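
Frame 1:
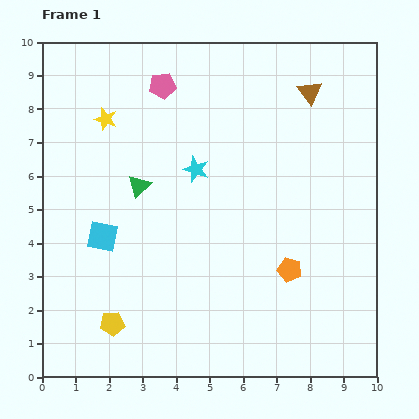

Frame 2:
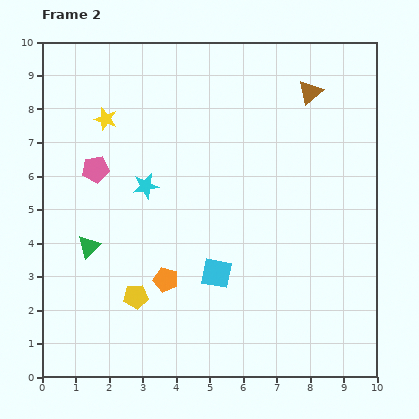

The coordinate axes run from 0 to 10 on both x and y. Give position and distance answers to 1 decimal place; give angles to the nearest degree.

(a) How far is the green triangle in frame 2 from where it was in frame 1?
2.3

The green triangle moved from (2.9, 5.7) to (1.4, 3.9), a distance of √(1.5² + 1.8²) ≈ 2.3.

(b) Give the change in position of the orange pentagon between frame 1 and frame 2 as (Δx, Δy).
(-3.7, -0.3)

The orange pentagon was at (7.4, 3.2) in frame 1 and (3.7, 2.9) in frame 2.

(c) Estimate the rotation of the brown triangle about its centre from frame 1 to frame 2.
24° clockwise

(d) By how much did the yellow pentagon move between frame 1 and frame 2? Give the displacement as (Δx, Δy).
(0.7, 0.8)

The yellow pentagon was at (2.1, 1.6) in frame 1 and (2.8, 2.4) in frame 2.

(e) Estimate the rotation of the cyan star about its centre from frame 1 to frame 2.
29° counter-clockwise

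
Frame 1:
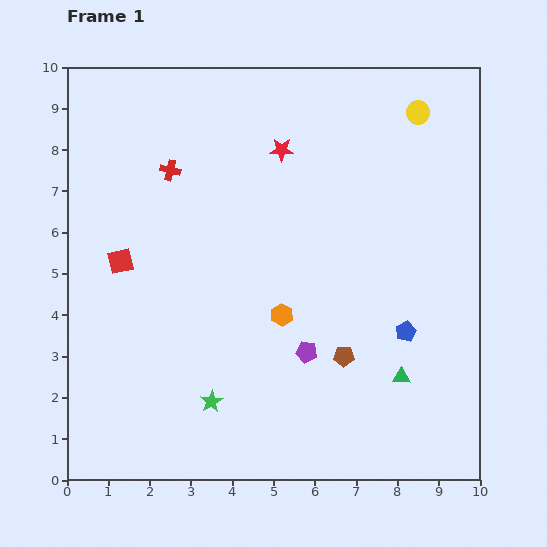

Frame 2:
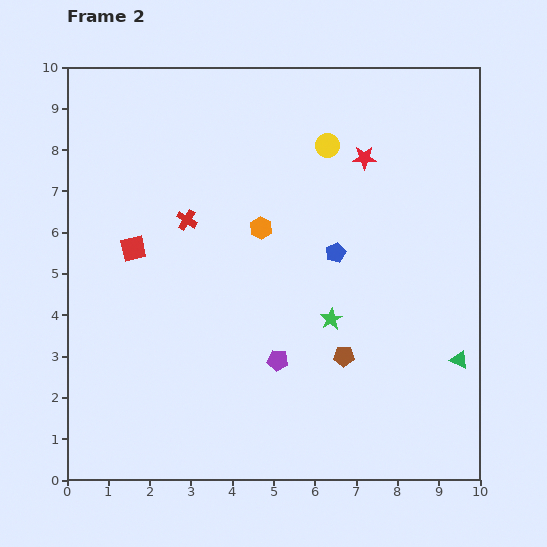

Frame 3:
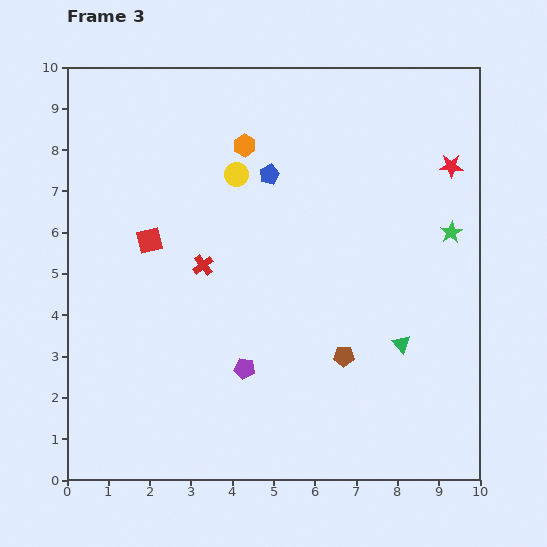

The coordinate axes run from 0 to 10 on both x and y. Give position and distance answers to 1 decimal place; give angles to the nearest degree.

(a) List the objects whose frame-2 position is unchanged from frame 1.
the brown pentagon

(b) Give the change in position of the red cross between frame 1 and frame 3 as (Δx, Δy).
(0.8, -2.3)

The red cross was at (2.5, 7.5) in frame 1 and (3.3, 5.2) in frame 3.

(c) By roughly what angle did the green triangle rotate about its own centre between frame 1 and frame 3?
47° clockwise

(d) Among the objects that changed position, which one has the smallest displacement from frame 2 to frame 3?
the red square

(moved 0.4)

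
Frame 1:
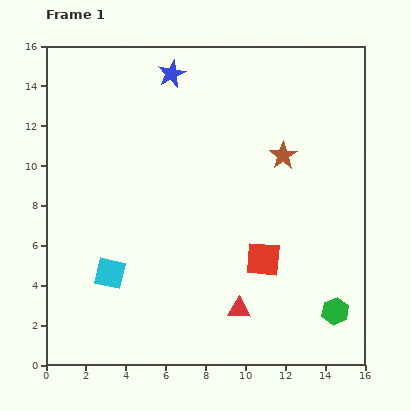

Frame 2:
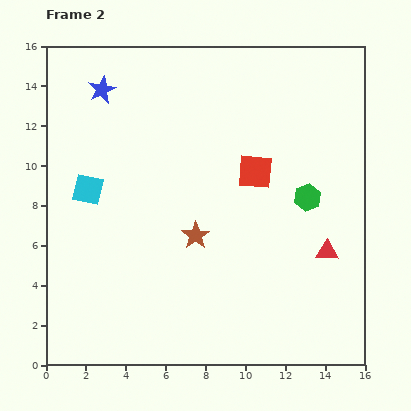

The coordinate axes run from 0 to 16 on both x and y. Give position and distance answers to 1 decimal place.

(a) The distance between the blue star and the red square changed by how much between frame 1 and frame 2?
-1.7

Distance in frame 1: 10.4. Distance in frame 2: 8.7.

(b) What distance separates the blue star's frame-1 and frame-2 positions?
3.6

The blue star moved from (6.3, 14.6) to (2.8, 13.8), a distance of √(3.5² + 0.8²) ≈ 3.6.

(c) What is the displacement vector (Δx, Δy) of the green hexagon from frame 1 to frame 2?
(-1.4, 5.7)

The green hexagon was at (14.5, 2.7) in frame 1 and (13.1, 8.4) in frame 2.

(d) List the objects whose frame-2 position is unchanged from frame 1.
none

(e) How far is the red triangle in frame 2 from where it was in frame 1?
5.3

The red triangle moved from (9.7, 2.8) to (14.1, 5.7), a distance of √(4.4² + 2.9²) ≈ 5.3.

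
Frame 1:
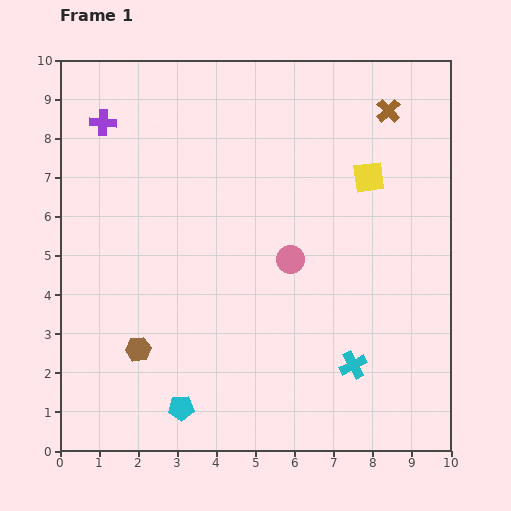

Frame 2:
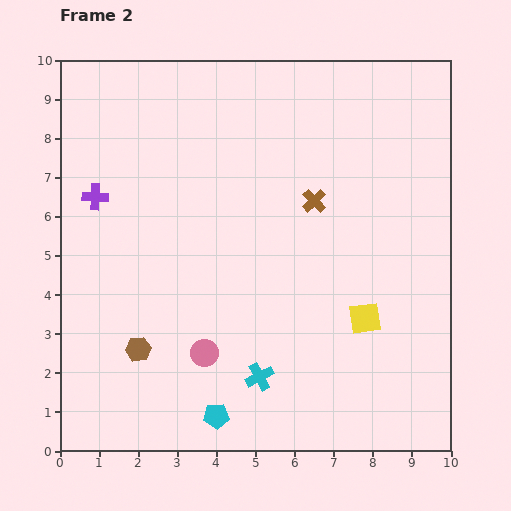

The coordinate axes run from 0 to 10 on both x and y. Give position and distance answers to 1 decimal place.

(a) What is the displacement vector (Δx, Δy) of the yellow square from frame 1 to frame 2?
(-0.1, -3.6)

The yellow square was at (7.9, 7.0) in frame 1 and (7.8, 3.4) in frame 2.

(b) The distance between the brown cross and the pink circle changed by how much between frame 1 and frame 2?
+0.3

Distance in frame 1: 4.5. Distance in frame 2: 4.8.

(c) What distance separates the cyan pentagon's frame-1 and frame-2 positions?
0.9

The cyan pentagon moved from (3.1, 1.1) to (4.0, 0.9), a distance of √(0.9² + 0.2²) ≈ 0.9.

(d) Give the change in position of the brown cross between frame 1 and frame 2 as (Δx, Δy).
(-1.9, -2.3)

The brown cross was at (8.4, 8.7) in frame 1 and (6.5, 6.4) in frame 2.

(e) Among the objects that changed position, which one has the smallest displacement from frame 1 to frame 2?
the cyan pentagon

(moved 0.9)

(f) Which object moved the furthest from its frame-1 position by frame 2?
the yellow square

(moved 3.6; next 3.3)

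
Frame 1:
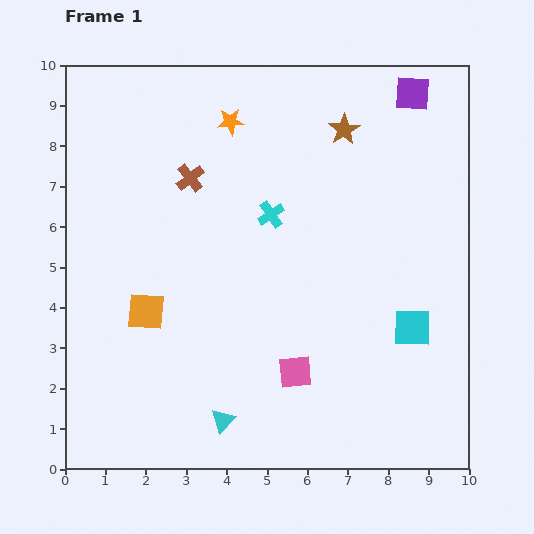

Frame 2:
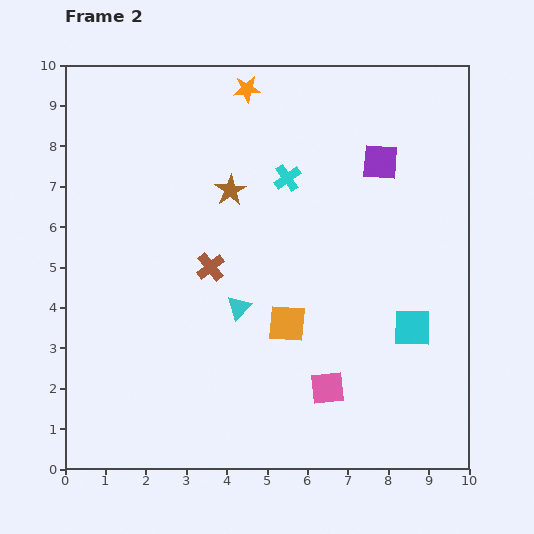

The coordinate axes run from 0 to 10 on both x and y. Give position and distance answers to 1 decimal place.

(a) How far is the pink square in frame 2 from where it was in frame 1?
0.9

The pink square moved from (5.7, 2.4) to (6.5, 2.0), a distance of √(0.8² + 0.4²) ≈ 0.9.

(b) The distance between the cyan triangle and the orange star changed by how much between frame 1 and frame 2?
-2.0

Distance in frame 1: 7.4. Distance in frame 2: 5.4.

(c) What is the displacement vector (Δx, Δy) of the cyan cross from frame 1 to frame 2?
(0.4, 0.9)

The cyan cross was at (5.1, 6.3) in frame 1 and (5.5, 7.2) in frame 2.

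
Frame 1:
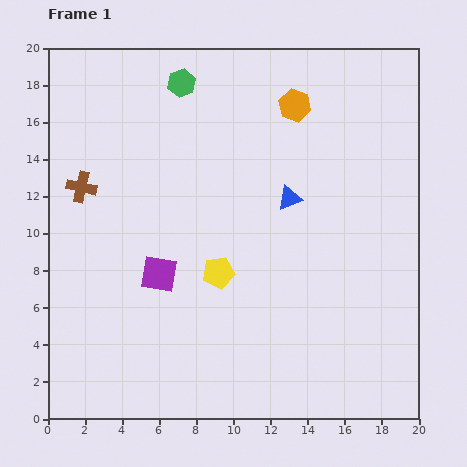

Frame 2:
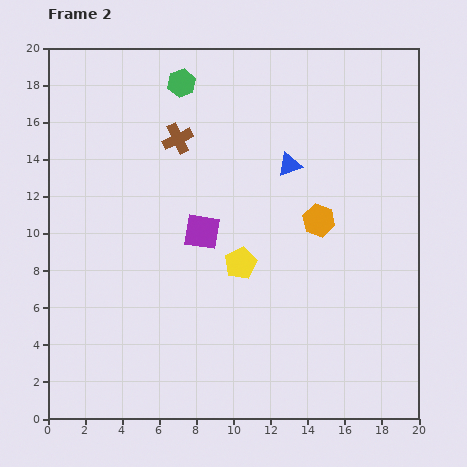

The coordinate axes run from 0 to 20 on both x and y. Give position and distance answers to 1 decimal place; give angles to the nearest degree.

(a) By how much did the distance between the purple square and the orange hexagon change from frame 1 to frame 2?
-5.4

Distance in frame 1: 11.7. Distance in frame 2: 6.3.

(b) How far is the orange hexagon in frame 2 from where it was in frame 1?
6.3

The orange hexagon moved from (13.3, 16.9) to (14.6, 10.7), a distance of √(1.3² + 6.2²) ≈ 6.3.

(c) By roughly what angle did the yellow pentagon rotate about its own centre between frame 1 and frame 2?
15° counter-clockwise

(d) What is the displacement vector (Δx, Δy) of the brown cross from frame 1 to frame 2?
(5.2, 2.6)

The brown cross was at (1.8, 12.5) in frame 1 and (7.0, 15.1) in frame 2.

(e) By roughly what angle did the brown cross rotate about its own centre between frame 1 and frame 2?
38° counter-clockwise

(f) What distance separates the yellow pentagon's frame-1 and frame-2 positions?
1.3

The yellow pentagon moved from (9.2, 7.9) to (10.4, 8.4), a distance of √(1.2² + 0.5²) ≈ 1.3.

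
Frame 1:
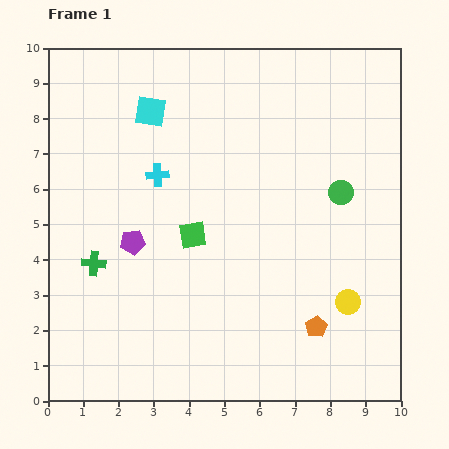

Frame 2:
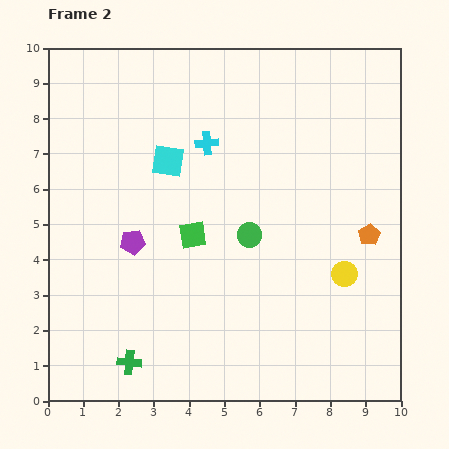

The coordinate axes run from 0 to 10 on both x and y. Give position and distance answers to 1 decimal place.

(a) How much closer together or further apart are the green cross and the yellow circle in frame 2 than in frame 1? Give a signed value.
-0.7

Distance in frame 1: 7.3. Distance in frame 2: 6.6.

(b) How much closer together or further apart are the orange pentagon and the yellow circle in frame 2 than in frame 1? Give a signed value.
+0.2

Distance in frame 1: 1.1. Distance in frame 2: 1.3.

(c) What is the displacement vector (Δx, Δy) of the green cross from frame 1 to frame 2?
(1.0, -2.8)

The green cross was at (1.3, 3.9) in frame 1 and (2.3, 1.1) in frame 2.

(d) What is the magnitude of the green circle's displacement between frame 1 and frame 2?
2.9

The green circle moved from (8.3, 5.9) to (5.7, 4.7), a distance of √(2.6² + 1.2²) ≈ 2.9.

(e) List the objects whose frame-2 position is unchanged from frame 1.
the green square, the purple pentagon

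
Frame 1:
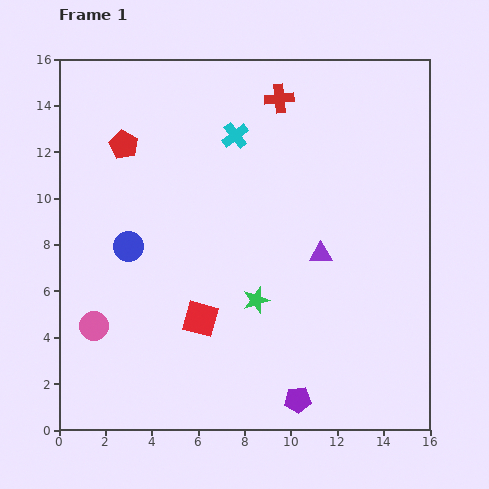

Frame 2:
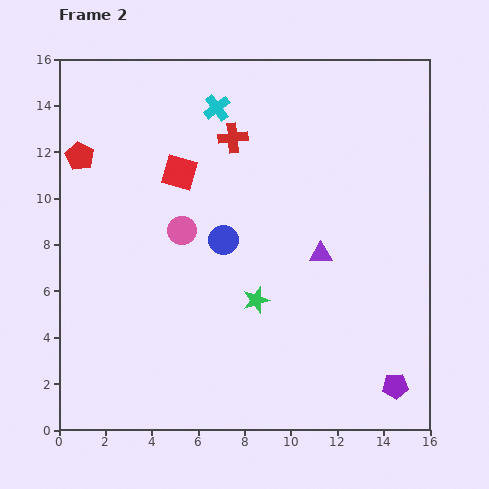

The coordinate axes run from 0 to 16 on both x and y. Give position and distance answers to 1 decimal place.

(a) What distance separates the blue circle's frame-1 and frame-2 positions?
4.1

The blue circle moved from (3.0, 7.9) to (7.1, 8.2), a distance of √(4.1² + 0.3²) ≈ 4.1.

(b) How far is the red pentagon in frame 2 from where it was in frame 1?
2.0

The red pentagon moved from (2.8, 12.3) to (0.9, 11.8), a distance of √(1.9² + 0.5²) ≈ 2.0.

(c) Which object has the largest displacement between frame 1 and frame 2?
the red square

(moved 6.4; next 5.6)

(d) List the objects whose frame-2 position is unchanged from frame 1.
the purple triangle, the green star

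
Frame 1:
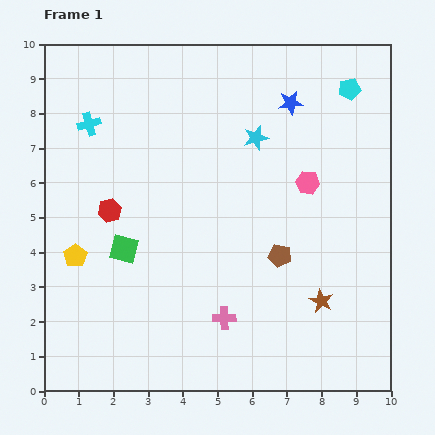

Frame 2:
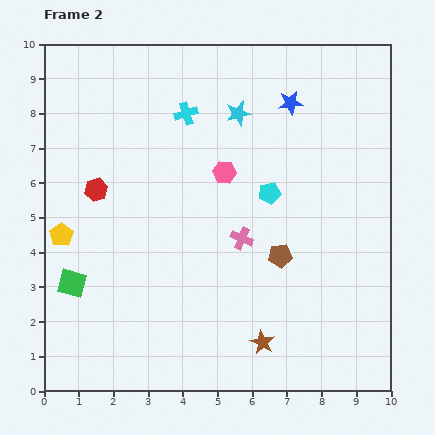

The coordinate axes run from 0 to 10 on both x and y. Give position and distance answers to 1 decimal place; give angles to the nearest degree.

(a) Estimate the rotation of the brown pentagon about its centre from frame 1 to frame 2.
17° counter-clockwise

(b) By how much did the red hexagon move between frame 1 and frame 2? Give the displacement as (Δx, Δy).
(-0.4, 0.6)

The red hexagon was at (1.9, 5.2) in frame 1 and (1.5, 5.8) in frame 2.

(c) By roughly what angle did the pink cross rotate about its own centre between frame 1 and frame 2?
24° clockwise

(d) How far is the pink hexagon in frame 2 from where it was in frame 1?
2.4

The pink hexagon moved from (7.6, 6.0) to (5.2, 6.3), a distance of √(2.4² + 0.3²) ≈ 2.4.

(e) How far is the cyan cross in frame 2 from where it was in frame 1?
2.8

The cyan cross moved from (1.3, 7.7) to (4.1, 8.0), a distance of √(2.8² + 0.3²) ≈ 2.8.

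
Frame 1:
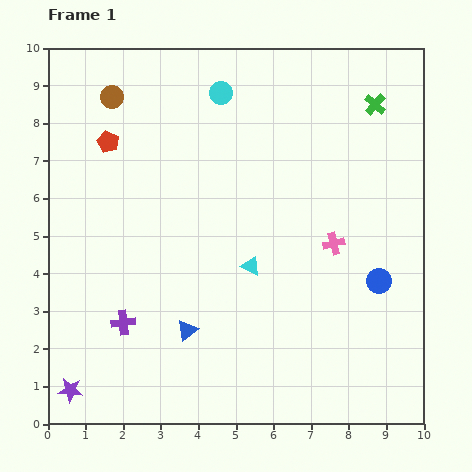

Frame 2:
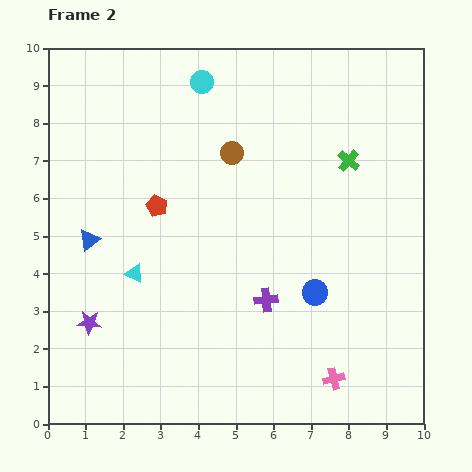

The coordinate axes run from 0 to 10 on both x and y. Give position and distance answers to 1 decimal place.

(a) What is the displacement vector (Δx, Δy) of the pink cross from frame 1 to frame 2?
(0.0, -3.6)

The pink cross was at (7.6, 4.8) in frame 1 and (7.6, 1.2) in frame 2.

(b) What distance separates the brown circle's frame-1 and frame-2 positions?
3.5

The brown circle moved from (1.7, 8.7) to (4.9, 7.2), a distance of √(3.2² + 1.5²) ≈ 3.5.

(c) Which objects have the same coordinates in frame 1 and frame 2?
none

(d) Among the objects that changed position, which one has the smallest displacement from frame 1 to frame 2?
the cyan circle

(moved 0.6)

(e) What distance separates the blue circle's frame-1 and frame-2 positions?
1.7

The blue circle moved from (8.8, 3.8) to (7.1, 3.5), a distance of √(1.7² + 0.3²) ≈ 1.7.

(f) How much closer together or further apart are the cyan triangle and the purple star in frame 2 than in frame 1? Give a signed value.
-4.0

Distance in frame 1: 5.8. Distance in frame 2: 1.8.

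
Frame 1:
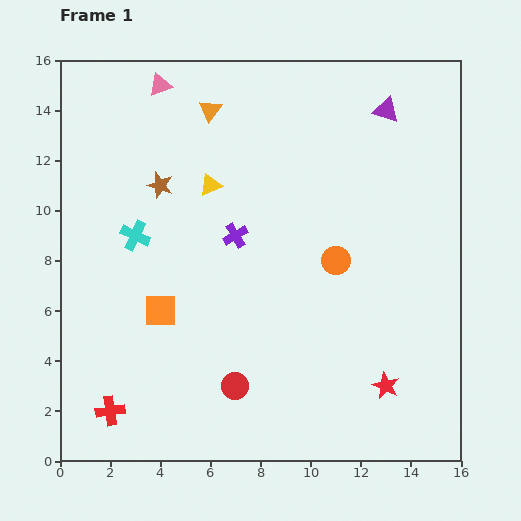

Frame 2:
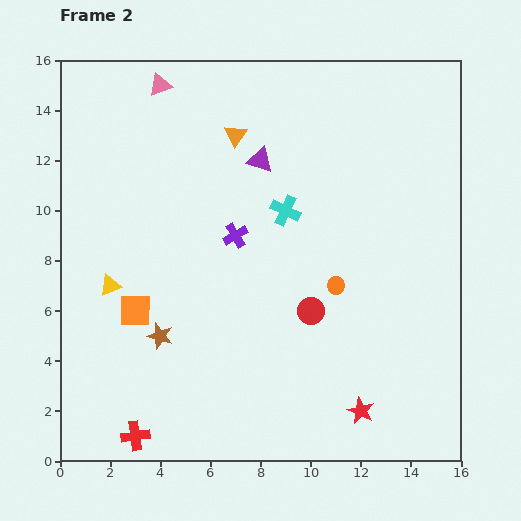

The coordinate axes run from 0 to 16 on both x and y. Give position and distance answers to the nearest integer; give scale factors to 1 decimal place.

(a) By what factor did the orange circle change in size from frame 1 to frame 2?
0.6×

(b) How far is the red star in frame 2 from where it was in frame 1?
1

The red star moved from (13, 3) to (12, 2), a distance of √(1² + 1²) ≈ 1.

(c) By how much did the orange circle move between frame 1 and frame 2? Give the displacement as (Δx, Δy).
(0, -1)

The orange circle was at (11, 8) in frame 1 and (11, 7) in frame 2.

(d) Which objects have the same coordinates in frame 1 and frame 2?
the pink triangle, the purple cross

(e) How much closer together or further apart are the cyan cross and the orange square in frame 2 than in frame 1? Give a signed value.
+4

Distance in frame 1: 3. Distance in frame 2: 7.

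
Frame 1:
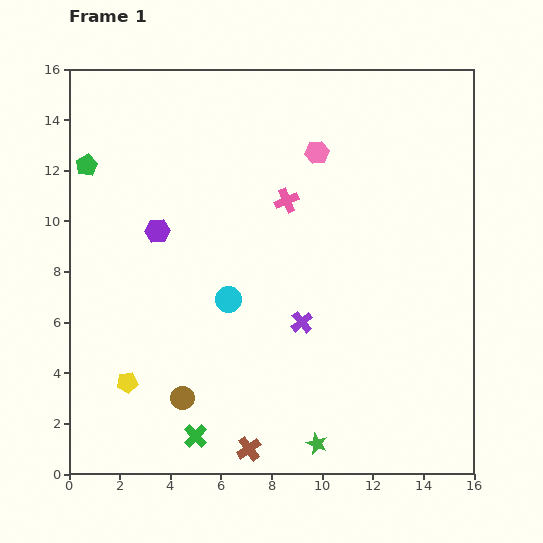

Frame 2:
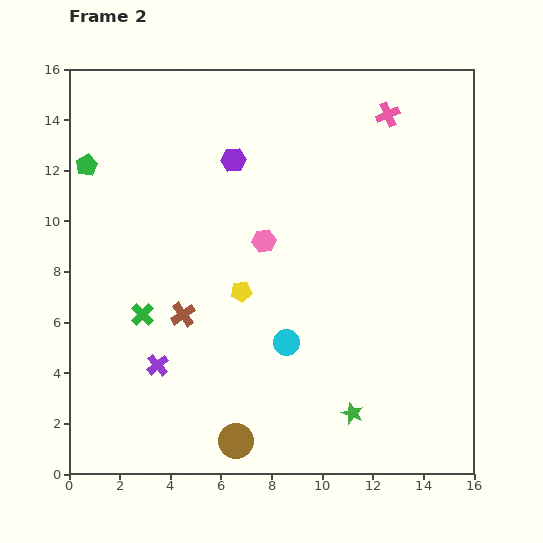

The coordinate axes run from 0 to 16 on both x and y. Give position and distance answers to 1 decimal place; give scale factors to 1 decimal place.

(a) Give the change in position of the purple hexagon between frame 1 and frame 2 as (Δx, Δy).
(3.0, 2.8)

The purple hexagon was at (3.5, 9.6) in frame 1 and (6.5, 12.4) in frame 2.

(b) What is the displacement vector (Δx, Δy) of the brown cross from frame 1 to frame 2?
(-2.6, 5.3)

The brown cross was at (7.1, 1.0) in frame 1 and (4.5, 6.3) in frame 2.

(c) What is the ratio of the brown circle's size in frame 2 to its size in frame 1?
1.5×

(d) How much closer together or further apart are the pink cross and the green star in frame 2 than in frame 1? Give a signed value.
+2.2

Distance in frame 1: 9.7. Distance in frame 2: 11.9.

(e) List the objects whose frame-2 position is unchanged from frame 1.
the green pentagon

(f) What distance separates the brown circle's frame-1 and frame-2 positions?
2.7

The brown circle moved from (4.5, 3.0) to (6.6, 1.3), a distance of √(2.1² + 1.7²) ≈ 2.7.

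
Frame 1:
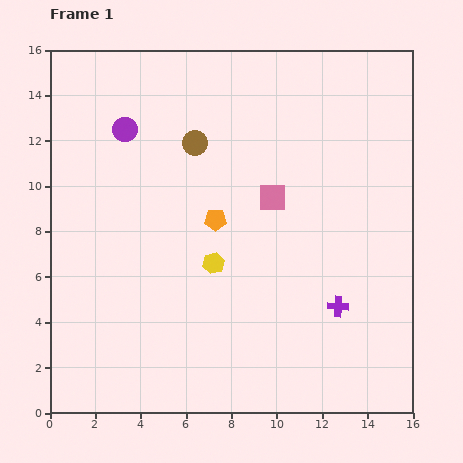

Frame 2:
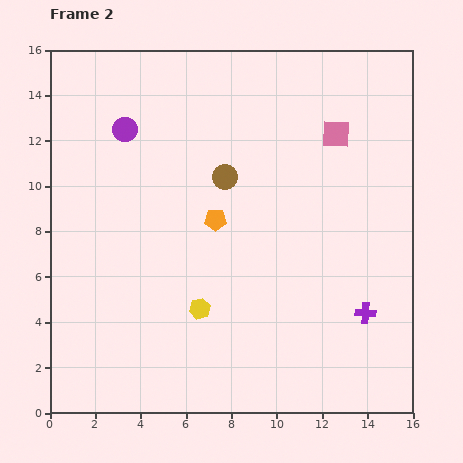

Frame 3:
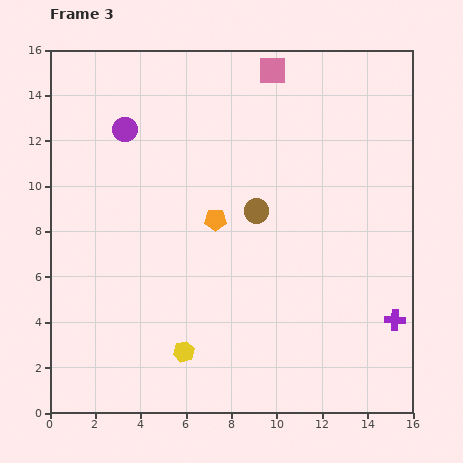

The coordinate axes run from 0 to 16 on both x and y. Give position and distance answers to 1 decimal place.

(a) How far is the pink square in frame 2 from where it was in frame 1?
4.0

The pink square moved from (9.8, 9.5) to (12.6, 12.3), a distance of √(2.8² + 2.8²) ≈ 4.0.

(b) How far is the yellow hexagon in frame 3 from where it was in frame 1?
4.1

The yellow hexagon moved from (7.2, 6.6) to (5.9, 2.7), a distance of √(1.3² + 3.9²) ≈ 4.1.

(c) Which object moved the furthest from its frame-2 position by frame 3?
the pink square

(moved 4.0; next 2.1)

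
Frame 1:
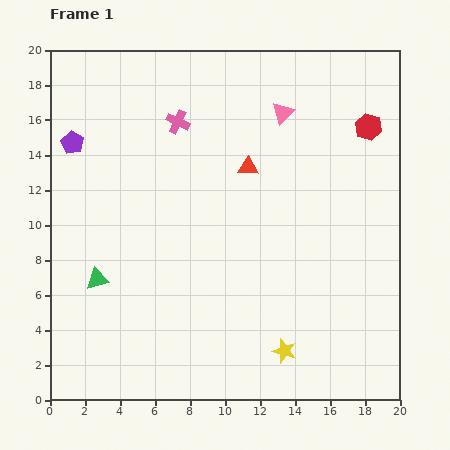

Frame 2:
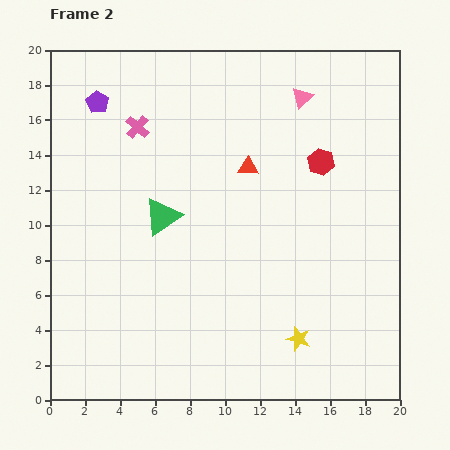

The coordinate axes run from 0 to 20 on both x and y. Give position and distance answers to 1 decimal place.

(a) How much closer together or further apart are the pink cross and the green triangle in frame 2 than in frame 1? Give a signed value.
-4.8

Distance in frame 1: 10.1. Distance in frame 2: 5.3.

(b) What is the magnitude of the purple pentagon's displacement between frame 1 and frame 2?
2.7

The purple pentagon moved from (1.3, 14.7) to (2.7, 17.0), a distance of √(1.4² + 2.3²) ≈ 2.7.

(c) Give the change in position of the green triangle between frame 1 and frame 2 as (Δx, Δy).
(3.7, 3.6)

The green triangle was at (2.7, 6.9) in frame 1 and (6.4, 10.5) in frame 2.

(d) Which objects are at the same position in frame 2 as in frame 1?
the red triangle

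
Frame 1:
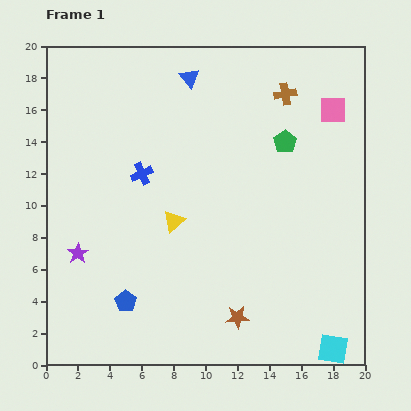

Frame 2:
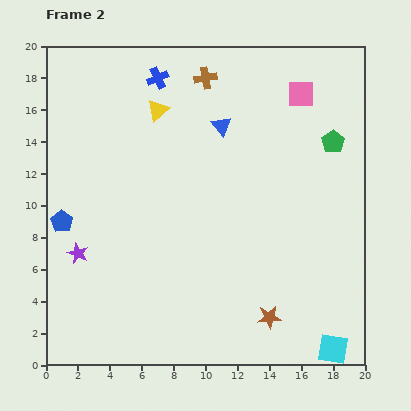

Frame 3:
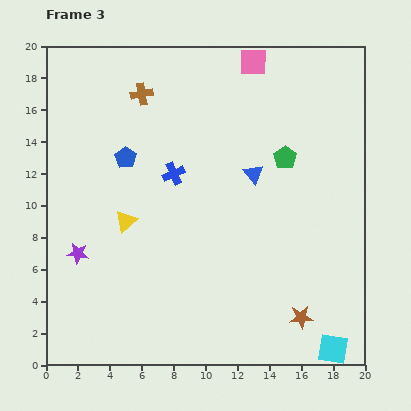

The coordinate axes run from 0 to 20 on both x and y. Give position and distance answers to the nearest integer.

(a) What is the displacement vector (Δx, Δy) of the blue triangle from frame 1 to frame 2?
(2, -3)

The blue triangle was at (9, 18) in frame 1 and (11, 15) in frame 2.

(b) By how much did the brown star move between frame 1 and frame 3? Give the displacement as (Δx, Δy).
(4, 0)

The brown star was at (12, 3) in frame 1 and (16, 3) in frame 3.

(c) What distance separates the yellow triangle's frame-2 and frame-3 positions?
7

The yellow triangle moved from (7, 16) to (5, 9), a distance of √(2² + 7²) ≈ 7.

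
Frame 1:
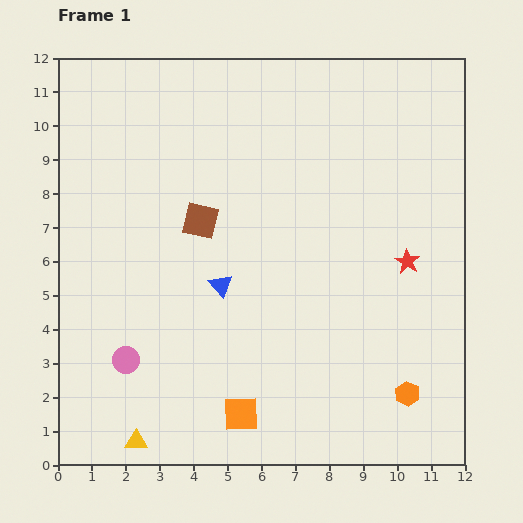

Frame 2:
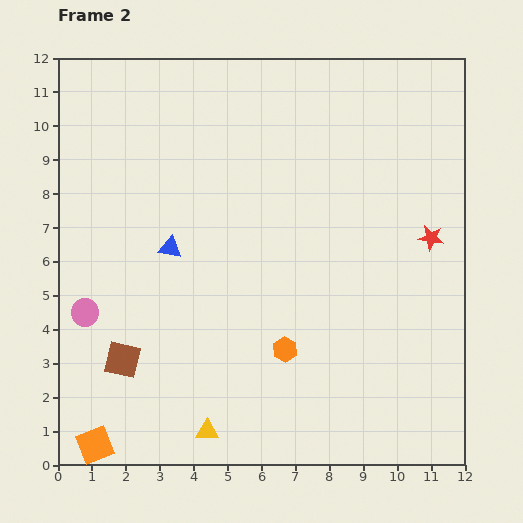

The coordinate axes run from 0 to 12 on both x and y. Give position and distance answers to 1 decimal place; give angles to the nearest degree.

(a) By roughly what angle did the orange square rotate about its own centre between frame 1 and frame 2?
20° counter-clockwise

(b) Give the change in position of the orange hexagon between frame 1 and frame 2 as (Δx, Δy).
(-3.6, 1.3)

The orange hexagon was at (10.3, 2.1) in frame 1 and (6.7, 3.4) in frame 2.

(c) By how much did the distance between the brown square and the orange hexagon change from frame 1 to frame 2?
-3.2

Distance in frame 1: 8.0. Distance in frame 2: 4.8.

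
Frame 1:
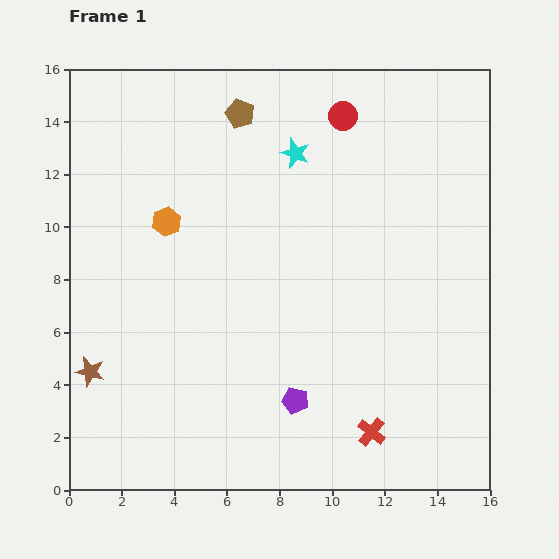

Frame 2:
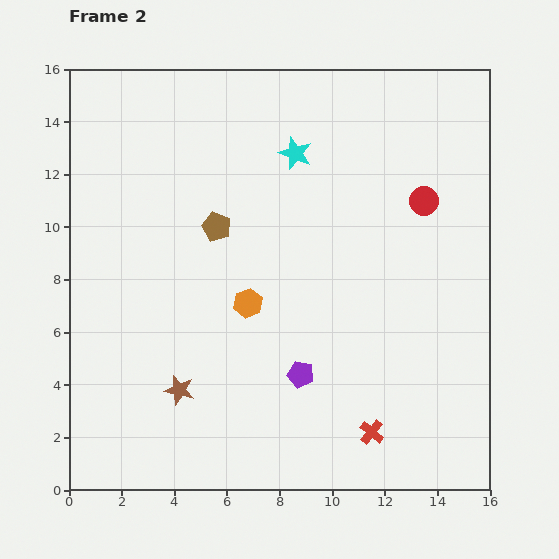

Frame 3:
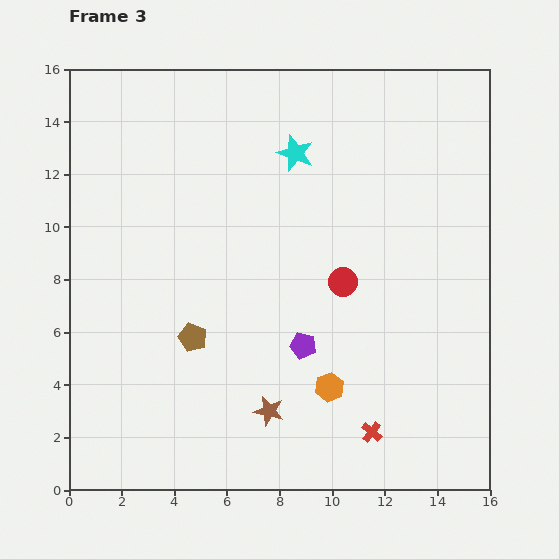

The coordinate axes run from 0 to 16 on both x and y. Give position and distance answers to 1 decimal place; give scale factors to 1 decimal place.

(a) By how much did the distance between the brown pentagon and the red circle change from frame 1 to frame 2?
+4.1

Distance in frame 1: 3.9. Distance in frame 2: 8.0.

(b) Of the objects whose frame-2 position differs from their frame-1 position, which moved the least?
the purple pentagon

(moved 1.0)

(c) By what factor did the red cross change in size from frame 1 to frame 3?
0.7×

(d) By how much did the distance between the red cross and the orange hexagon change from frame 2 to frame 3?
-4.5

Distance in frame 2: 6.8. Distance in frame 3: 2.3.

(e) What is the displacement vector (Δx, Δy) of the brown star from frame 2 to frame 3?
(3.4, -0.8)

The brown star was at (4.2, 3.8) in frame 2 and (7.6, 3.0) in frame 3.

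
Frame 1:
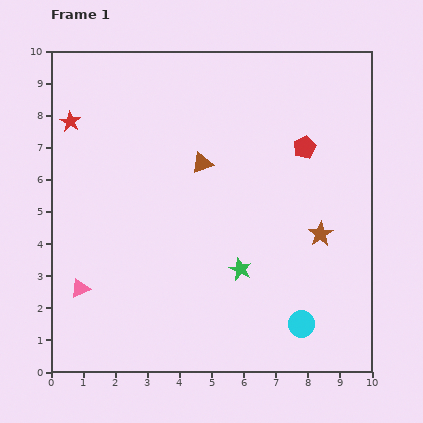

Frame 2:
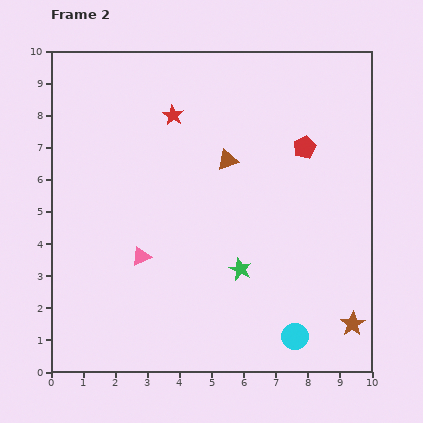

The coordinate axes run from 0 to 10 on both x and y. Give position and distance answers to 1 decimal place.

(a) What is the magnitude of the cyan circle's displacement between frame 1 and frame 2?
0.4

The cyan circle moved from (7.8, 1.5) to (7.6, 1.1), a distance of √(0.2² + 0.4²) ≈ 0.4.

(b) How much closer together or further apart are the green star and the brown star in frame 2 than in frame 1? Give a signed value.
+1.2

Distance in frame 1: 2.7. Distance in frame 2: 3.9.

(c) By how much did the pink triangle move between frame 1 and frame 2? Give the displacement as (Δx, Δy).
(1.9, 1.0)

The pink triangle was at (0.9, 2.6) in frame 1 and (2.8, 3.6) in frame 2.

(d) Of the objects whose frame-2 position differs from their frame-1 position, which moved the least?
the cyan circle

(moved 0.4)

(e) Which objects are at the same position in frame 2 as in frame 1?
the red pentagon, the green star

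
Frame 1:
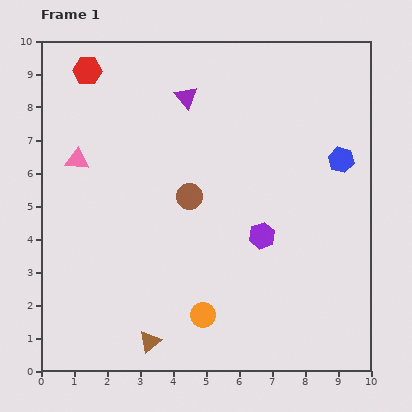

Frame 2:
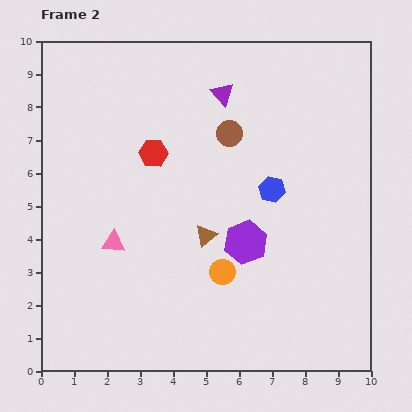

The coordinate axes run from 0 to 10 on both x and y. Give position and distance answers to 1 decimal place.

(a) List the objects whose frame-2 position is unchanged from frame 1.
none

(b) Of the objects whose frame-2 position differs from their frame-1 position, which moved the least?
the purple hexagon

(moved 0.5)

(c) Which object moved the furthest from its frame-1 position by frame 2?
the brown triangle

(moved 3.6; next 3.2)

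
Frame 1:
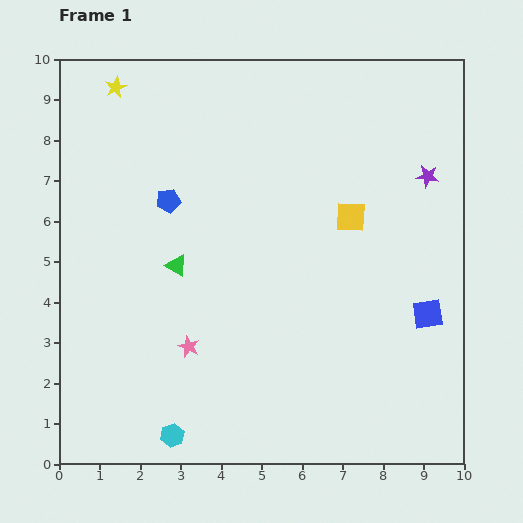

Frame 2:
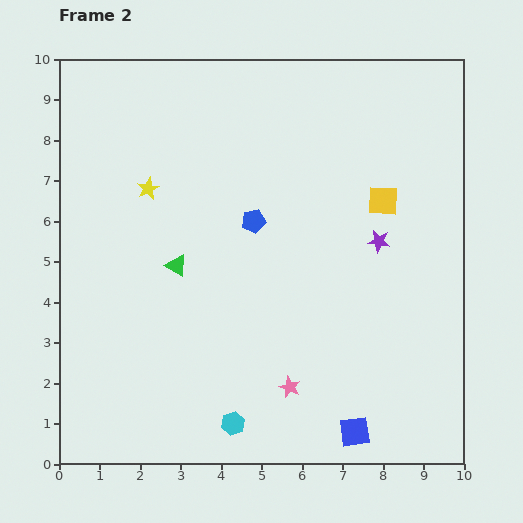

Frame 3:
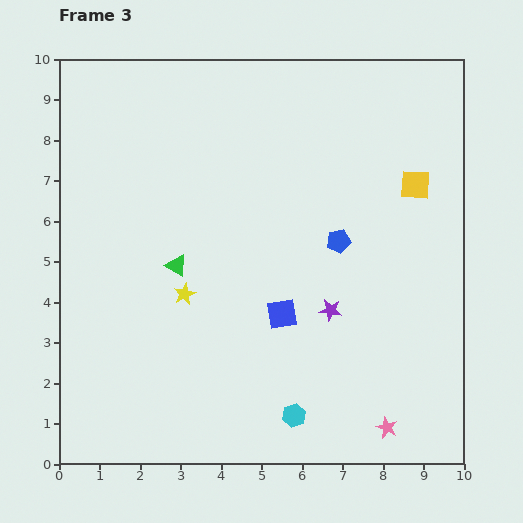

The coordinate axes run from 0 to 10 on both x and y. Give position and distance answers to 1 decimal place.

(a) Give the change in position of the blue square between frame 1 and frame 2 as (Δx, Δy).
(-1.8, -2.9)

The blue square was at (9.1, 3.7) in frame 1 and (7.3, 0.8) in frame 2.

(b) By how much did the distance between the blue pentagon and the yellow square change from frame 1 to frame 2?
-1.3

Distance in frame 1: 4.5. Distance in frame 2: 3.2.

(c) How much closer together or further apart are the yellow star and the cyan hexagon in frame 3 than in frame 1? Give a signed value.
-4.7

Distance in frame 1: 8.7. Distance in frame 3: 4.0.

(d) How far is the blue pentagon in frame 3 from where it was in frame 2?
2.2

The blue pentagon moved from (4.8, 6.0) to (6.9, 5.5), a distance of √(2.1² + 0.5²) ≈ 2.2.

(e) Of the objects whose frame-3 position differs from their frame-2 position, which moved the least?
the yellow square

(moved 0.9)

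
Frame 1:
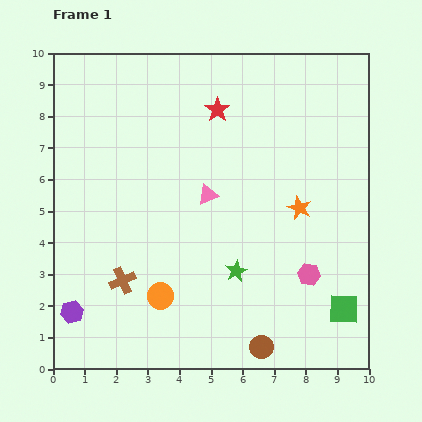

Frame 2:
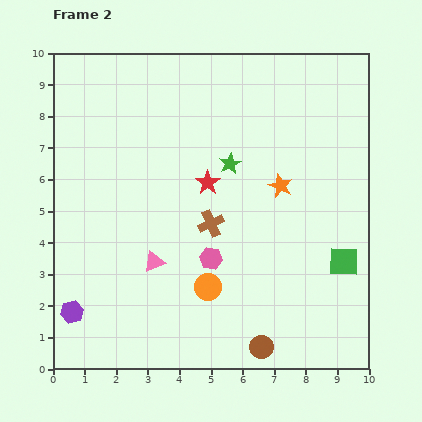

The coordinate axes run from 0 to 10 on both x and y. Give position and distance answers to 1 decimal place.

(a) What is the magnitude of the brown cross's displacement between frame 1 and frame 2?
3.3

The brown cross moved from (2.2, 2.8) to (5.0, 4.6), a distance of √(2.8² + 1.8²) ≈ 3.3.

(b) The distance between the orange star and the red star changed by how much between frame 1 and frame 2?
-1.7

Distance in frame 1: 4.0. Distance in frame 2: 2.3.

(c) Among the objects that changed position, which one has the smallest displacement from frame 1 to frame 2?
the orange star

(moved 0.9)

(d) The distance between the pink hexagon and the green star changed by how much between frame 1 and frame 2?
+0.8

Distance in frame 1: 2.3. Distance in frame 2: 3.1.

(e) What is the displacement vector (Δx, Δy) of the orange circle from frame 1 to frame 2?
(1.5, 0.3)

The orange circle was at (3.4, 2.3) in frame 1 and (4.9, 2.6) in frame 2.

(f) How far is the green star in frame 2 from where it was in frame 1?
3.4

The green star moved from (5.8, 3.1) to (5.6, 6.5), a distance of √(0.2² + 3.4²) ≈ 3.4.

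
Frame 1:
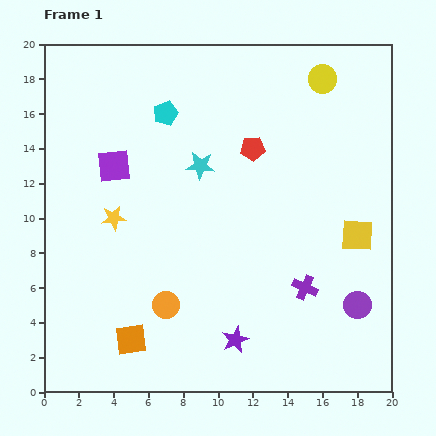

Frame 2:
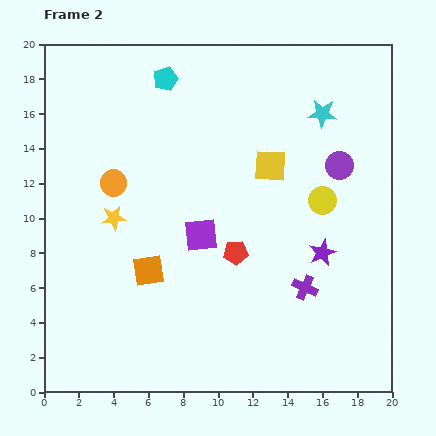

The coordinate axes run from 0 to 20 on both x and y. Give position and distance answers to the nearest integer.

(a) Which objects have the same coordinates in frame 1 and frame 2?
the yellow star, the purple cross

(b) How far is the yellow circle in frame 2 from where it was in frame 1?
7

The yellow circle moved from (16, 18) to (16, 11), a distance of √(0² + 7²) ≈ 7.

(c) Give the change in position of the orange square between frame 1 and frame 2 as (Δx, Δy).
(1, 4)

The orange square was at (5, 3) in frame 1 and (6, 7) in frame 2.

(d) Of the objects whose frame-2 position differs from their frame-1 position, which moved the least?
the cyan pentagon

(moved 2)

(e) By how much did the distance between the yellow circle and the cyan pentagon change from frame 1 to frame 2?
+2

Distance in frame 1: 9. Distance in frame 2: 11.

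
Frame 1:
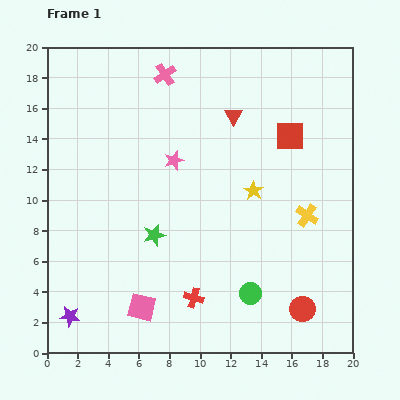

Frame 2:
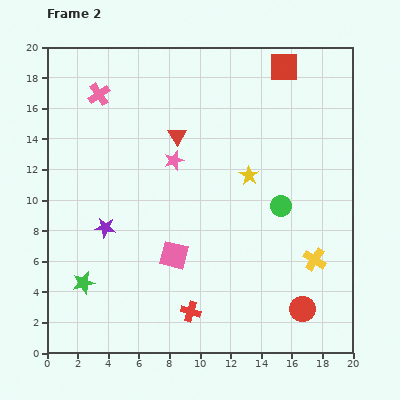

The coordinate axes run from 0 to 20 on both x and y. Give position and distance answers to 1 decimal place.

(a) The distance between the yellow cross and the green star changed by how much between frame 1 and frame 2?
+5.1

Distance in frame 1: 10.1. Distance in frame 2: 15.2.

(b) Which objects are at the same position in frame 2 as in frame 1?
the red circle, the pink star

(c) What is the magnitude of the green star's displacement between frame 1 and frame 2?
5.5

The green star moved from (7.0, 7.7) to (2.4, 4.6), a distance of √(4.6² + 3.1²) ≈ 5.5.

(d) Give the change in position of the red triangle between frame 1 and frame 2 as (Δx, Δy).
(-3.7, -1.3)

The red triangle was at (12.2, 15.5) in frame 1 and (8.5, 14.2) in frame 2.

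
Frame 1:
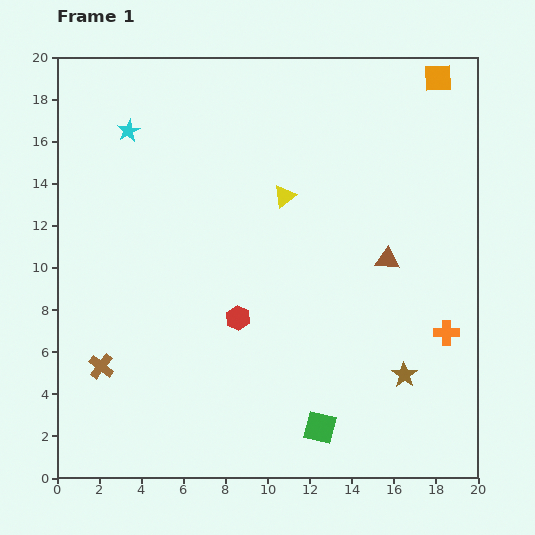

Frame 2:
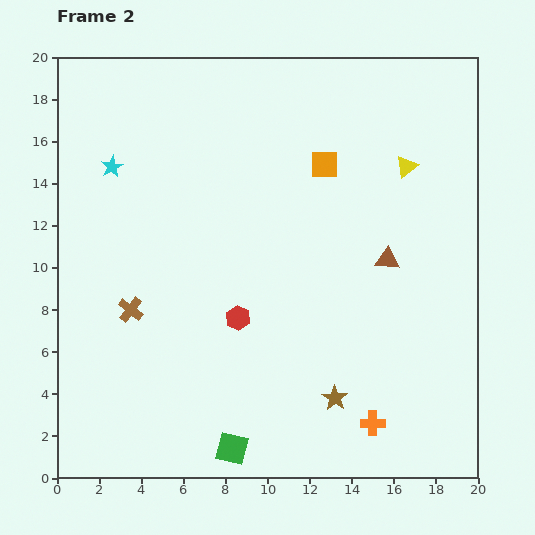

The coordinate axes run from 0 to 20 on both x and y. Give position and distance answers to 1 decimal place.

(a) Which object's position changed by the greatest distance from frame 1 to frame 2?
the orange square

(moved 6.8; next 6.0)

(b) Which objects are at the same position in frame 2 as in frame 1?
the red hexagon, the brown triangle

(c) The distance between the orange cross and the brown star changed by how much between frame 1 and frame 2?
-0.6

Distance in frame 1: 2.8. Distance in frame 2: 2.2.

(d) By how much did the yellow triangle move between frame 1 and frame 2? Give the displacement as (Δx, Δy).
(5.8, 1.4)

The yellow triangle was at (10.8, 13.4) in frame 1 and (16.6, 14.8) in frame 2.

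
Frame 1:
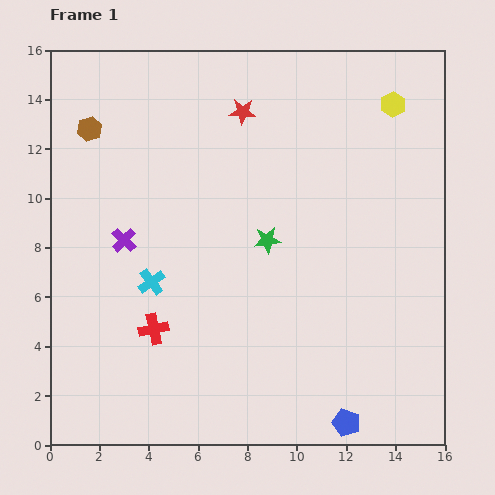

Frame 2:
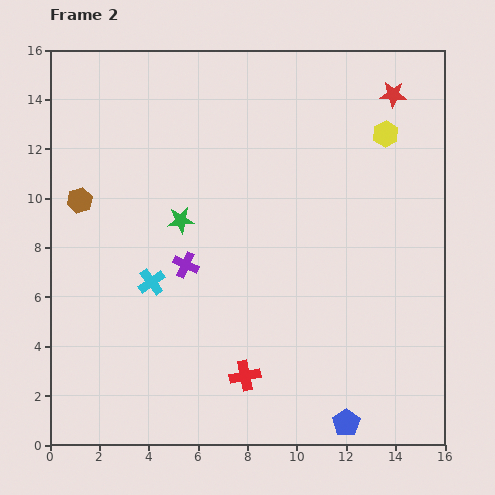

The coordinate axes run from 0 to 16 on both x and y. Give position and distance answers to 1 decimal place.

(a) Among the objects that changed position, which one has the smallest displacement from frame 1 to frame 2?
the yellow hexagon

(moved 1.2)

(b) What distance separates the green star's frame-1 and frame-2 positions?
3.6

The green star moved from (8.8, 8.3) to (5.3, 9.1), a distance of √(3.5² + 0.8²) ≈ 3.6.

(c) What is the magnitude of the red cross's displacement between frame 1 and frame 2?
4.2

The red cross moved from (4.2, 4.7) to (7.9, 2.8), a distance of √(3.7² + 1.9²) ≈ 4.2.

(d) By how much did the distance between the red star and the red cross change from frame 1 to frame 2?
+3.4

Distance in frame 1: 9.5. Distance in frame 2: 12.9.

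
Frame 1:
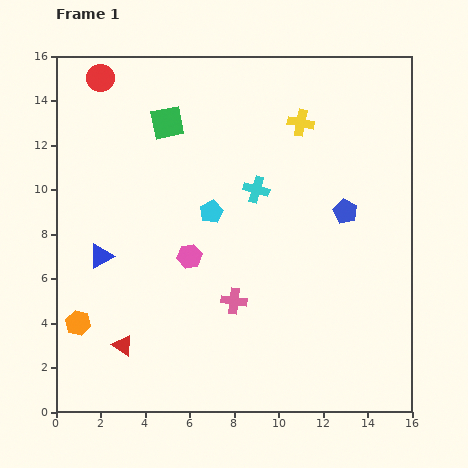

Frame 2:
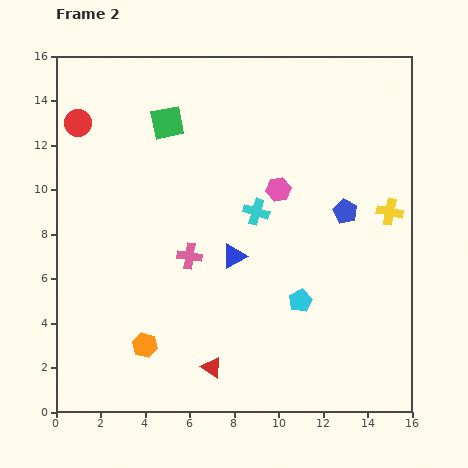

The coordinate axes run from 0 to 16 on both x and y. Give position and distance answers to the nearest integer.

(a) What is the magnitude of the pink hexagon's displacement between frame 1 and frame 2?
5

The pink hexagon moved from (6, 7) to (10, 10), a distance of √(4² + 3²) ≈ 5.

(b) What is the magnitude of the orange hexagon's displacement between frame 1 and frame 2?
3

The orange hexagon moved from (1, 4) to (4, 3), a distance of √(3² + 1²) ≈ 3.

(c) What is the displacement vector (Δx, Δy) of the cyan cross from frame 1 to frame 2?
(0, -1)

The cyan cross was at (9, 10) in frame 1 and (9, 9) in frame 2.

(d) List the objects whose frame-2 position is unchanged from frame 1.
the green square, the blue pentagon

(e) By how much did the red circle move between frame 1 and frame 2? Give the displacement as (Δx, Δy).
(-1, -2)

The red circle was at (2, 15) in frame 1 and (1, 13) in frame 2.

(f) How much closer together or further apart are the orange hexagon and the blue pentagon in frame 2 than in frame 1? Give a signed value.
-2

Distance in frame 1: 13. Distance in frame 2: 11.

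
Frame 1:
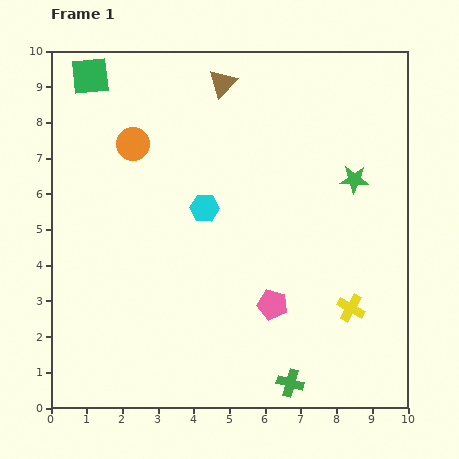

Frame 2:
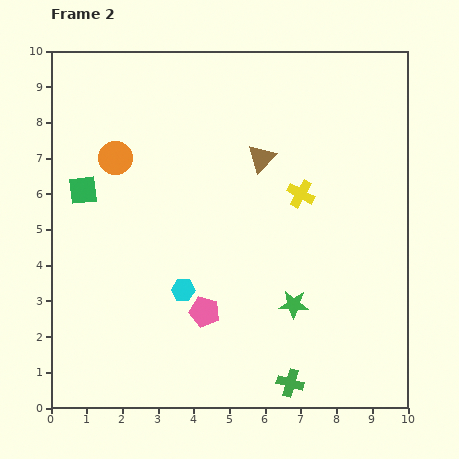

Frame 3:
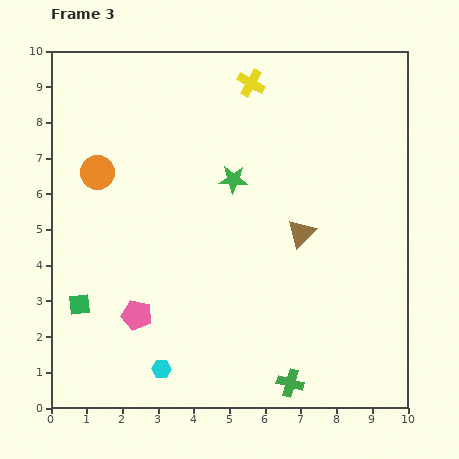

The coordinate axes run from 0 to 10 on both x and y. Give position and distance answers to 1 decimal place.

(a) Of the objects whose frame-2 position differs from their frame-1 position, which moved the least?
the orange circle

(moved 0.6)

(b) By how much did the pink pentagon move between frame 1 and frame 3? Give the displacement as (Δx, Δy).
(-3.8, -0.3)

The pink pentagon was at (6.2, 2.9) in frame 1 and (2.4, 2.6) in frame 3.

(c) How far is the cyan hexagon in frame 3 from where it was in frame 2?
2.3

The cyan hexagon moved from (3.7, 3.3) to (3.1, 1.1), a distance of √(0.6² + 2.2²) ≈ 2.3.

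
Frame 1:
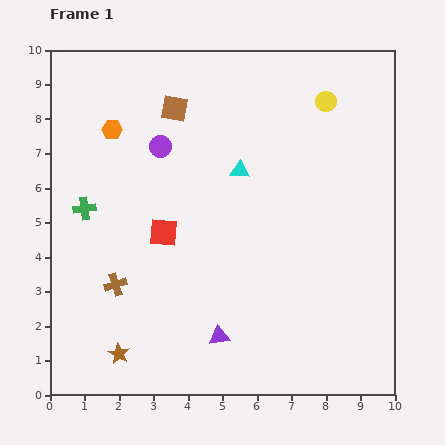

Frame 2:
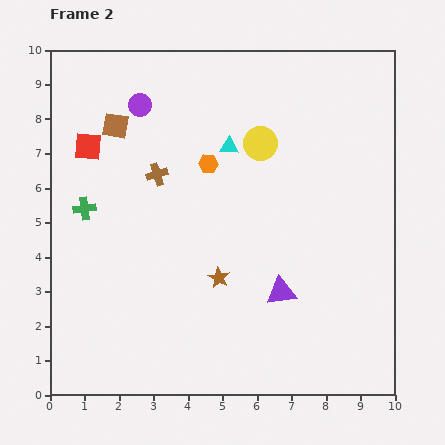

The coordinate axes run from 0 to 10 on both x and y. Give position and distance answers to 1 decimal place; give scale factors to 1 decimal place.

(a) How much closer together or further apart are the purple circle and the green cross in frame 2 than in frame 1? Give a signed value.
+0.6

Distance in frame 1: 2.8. Distance in frame 2: 3.4.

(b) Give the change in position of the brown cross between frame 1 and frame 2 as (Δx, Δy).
(1.2, 3.2)

The brown cross was at (1.9, 3.2) in frame 1 and (3.1, 6.4) in frame 2.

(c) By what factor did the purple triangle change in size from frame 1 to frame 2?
1.4×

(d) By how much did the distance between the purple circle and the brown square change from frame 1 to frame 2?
-0.3

Distance in frame 1: 1.2. Distance in frame 2: 0.9.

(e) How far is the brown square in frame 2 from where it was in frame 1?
1.8

The brown square moved from (3.6, 8.3) to (1.9, 7.8), a distance of √(1.7² + 0.5²) ≈ 1.8.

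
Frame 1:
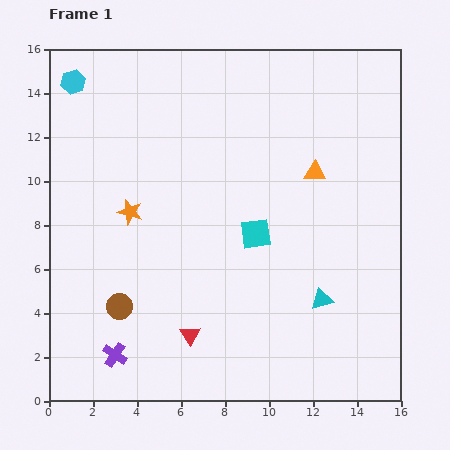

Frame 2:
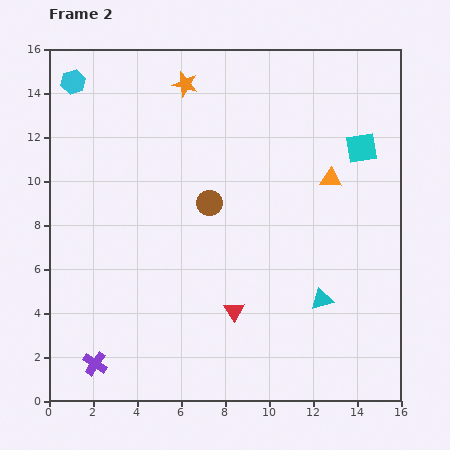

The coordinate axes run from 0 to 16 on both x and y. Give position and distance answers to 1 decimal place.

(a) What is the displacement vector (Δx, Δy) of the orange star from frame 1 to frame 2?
(2.5, 5.8)

The orange star was at (3.7, 8.6) in frame 1 and (6.2, 14.4) in frame 2.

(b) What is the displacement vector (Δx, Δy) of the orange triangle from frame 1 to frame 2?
(0.7, -0.3)

The orange triangle was at (12.1, 10.4) in frame 1 and (12.8, 10.1) in frame 2.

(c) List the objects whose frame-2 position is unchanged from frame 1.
the cyan triangle, the cyan hexagon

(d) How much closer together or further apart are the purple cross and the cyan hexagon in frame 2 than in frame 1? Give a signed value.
+0.3

Distance in frame 1: 12.5. Distance in frame 2: 12.8.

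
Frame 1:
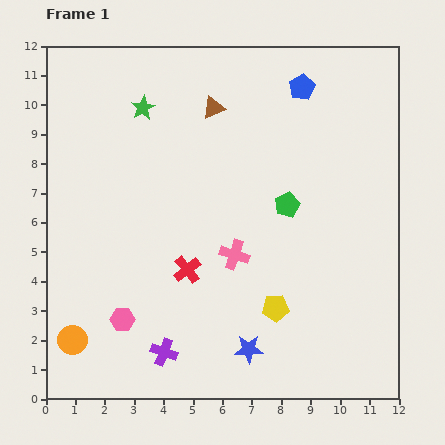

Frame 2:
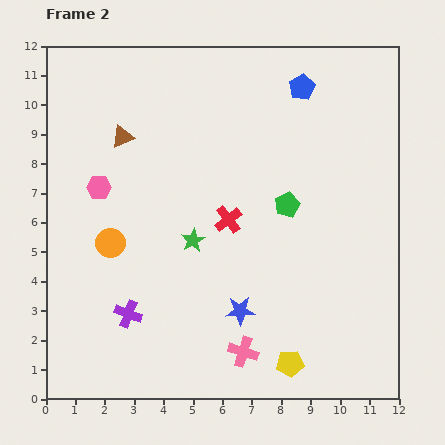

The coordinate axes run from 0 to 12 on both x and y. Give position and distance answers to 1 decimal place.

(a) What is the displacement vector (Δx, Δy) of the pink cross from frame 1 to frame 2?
(0.3, -3.3)

The pink cross was at (6.4, 4.9) in frame 1 and (6.7, 1.6) in frame 2.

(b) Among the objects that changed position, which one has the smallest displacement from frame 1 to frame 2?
the blue star

(moved 1.3)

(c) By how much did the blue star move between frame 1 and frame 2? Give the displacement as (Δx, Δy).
(-0.3, 1.3)

The blue star was at (6.9, 1.7) in frame 1 and (6.6, 3.0) in frame 2.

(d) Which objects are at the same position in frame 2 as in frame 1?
the blue pentagon, the green pentagon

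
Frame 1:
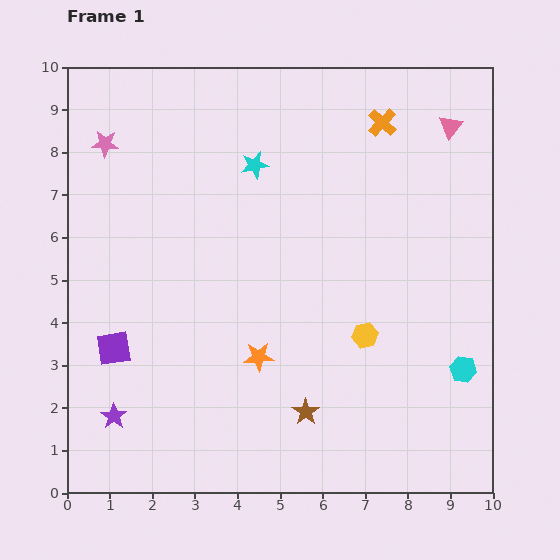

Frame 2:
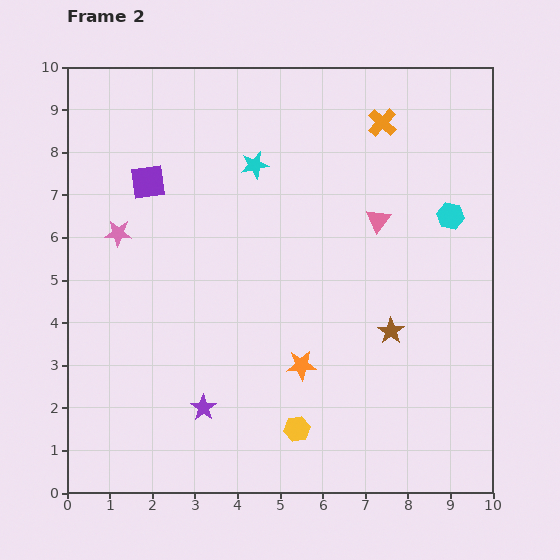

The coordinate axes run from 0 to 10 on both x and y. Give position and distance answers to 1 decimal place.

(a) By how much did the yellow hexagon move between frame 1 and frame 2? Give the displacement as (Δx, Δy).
(-1.6, -2.2)

The yellow hexagon was at (7.0, 3.7) in frame 1 and (5.4, 1.5) in frame 2.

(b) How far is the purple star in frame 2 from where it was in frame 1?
2.1

The purple star moved from (1.1, 1.8) to (3.2, 2.0), a distance of √(2.1² + 0.2²) ≈ 2.1.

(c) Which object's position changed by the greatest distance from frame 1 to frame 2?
the purple square

(moved 4.0; next 3.6)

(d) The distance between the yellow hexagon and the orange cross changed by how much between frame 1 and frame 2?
+2.5

Distance in frame 1: 5.0. Distance in frame 2: 7.5.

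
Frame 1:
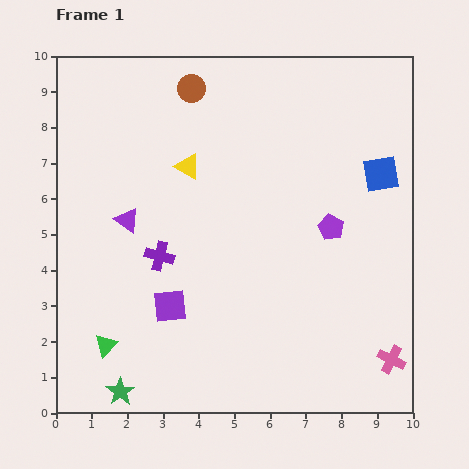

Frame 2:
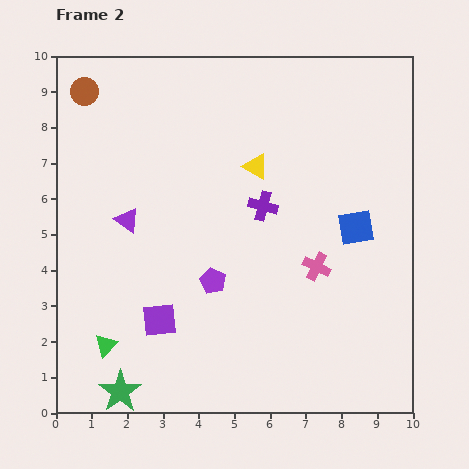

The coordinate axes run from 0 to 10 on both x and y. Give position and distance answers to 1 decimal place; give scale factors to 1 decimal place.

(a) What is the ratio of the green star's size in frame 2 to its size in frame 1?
1.5×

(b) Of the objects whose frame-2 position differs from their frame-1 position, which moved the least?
the purple square

(moved 0.5)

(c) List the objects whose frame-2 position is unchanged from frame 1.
the purple triangle, the green triangle, the green star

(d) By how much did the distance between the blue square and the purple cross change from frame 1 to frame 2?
-3.9

Distance in frame 1: 6.6. Distance in frame 2: 2.7.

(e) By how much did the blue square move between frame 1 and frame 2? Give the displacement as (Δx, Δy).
(-0.7, -1.5)

The blue square was at (9.1, 6.7) in frame 1 and (8.4, 5.2) in frame 2.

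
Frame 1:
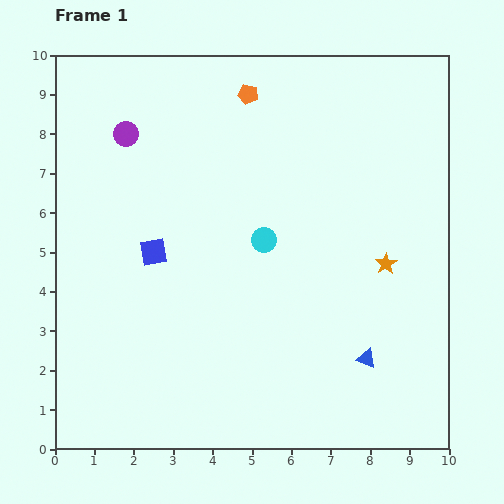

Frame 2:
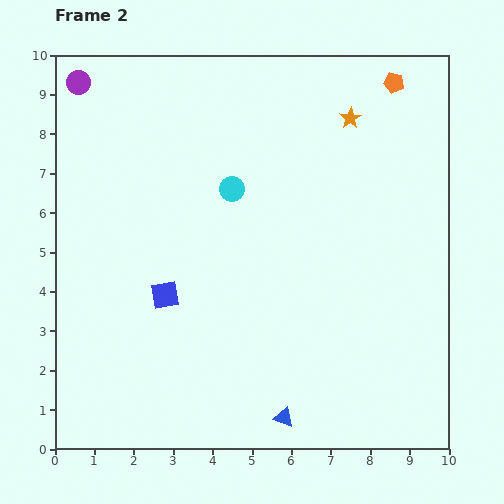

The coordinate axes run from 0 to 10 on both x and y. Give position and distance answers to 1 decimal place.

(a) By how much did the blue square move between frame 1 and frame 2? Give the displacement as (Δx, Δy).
(0.3, -1.1)

The blue square was at (2.5, 5.0) in frame 1 and (2.8, 3.9) in frame 2.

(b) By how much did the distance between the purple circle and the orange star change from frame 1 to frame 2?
-0.4

Distance in frame 1: 7.4. Distance in frame 2: 7.0.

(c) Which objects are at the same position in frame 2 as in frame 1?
none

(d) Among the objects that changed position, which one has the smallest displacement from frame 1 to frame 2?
the blue square

(moved 1.1)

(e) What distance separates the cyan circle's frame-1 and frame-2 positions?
1.5

The cyan circle moved from (5.3, 5.3) to (4.5, 6.6), a distance of √(0.8² + 1.3²) ≈ 1.5.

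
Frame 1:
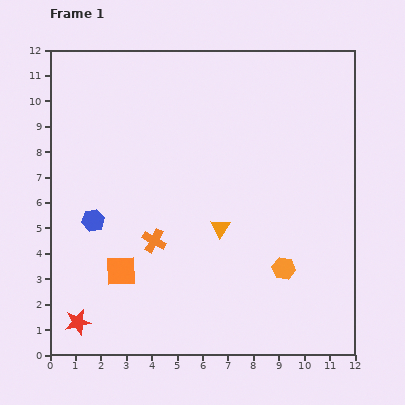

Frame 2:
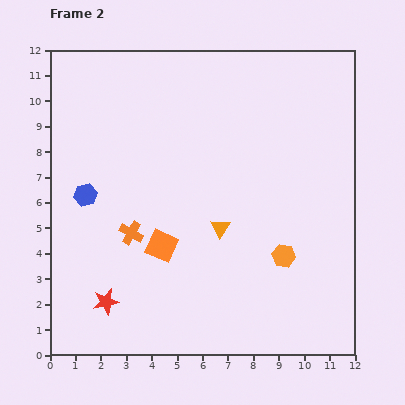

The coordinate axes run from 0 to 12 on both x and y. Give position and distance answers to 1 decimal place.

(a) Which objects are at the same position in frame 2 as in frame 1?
the orange triangle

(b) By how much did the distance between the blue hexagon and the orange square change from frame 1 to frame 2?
+1.3

Distance in frame 1: 2.3. Distance in frame 2: 3.6.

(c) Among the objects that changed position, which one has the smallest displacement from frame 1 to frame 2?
the orange hexagon

(moved 0.5)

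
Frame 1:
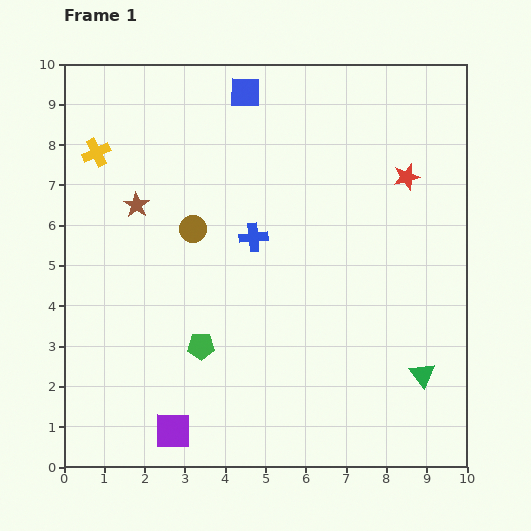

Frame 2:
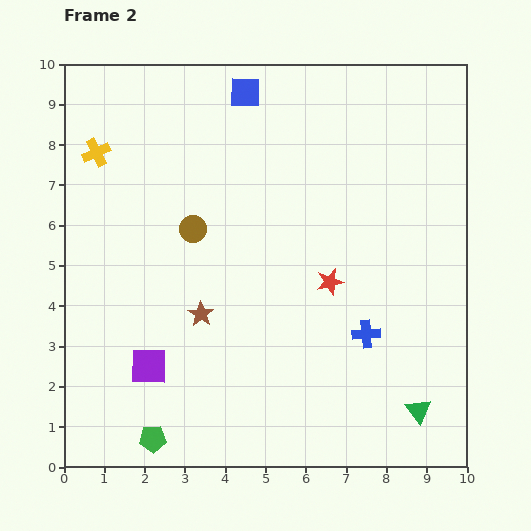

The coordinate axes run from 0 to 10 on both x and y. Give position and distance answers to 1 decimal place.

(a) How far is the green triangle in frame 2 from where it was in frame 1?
0.9

The green triangle moved from (8.9, 2.3) to (8.8, 1.4), a distance of √(0.1² + 0.9²) ≈ 0.9.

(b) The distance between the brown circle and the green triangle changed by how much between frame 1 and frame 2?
+0.5

Distance in frame 1: 6.7. Distance in frame 2: 7.2.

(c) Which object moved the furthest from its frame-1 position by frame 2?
the blue cross

(moved 3.7; next 3.2)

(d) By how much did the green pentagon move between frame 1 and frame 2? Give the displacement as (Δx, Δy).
(-1.2, -2.3)

The green pentagon was at (3.4, 3.0) in frame 1 and (2.2, 0.7) in frame 2.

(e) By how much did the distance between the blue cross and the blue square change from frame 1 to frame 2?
+3.1

Distance in frame 1: 3.6. Distance in frame 2: 6.7.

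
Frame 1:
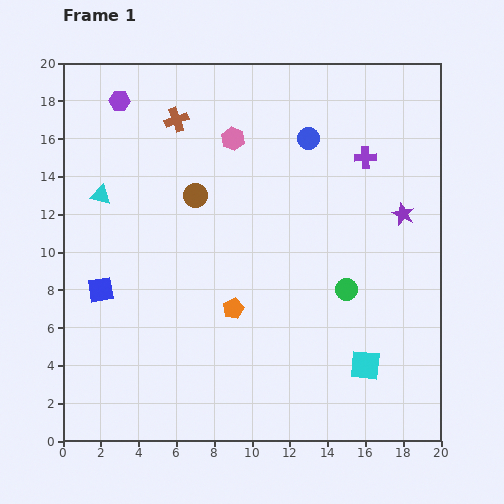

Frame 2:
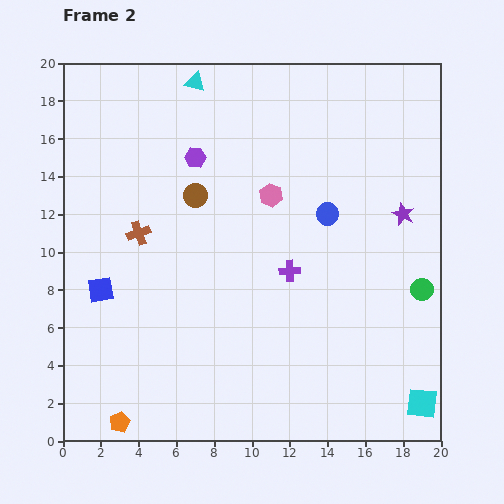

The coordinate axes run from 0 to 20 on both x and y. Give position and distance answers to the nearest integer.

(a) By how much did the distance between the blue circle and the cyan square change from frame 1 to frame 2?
-1

Distance in frame 1: 12. Distance in frame 2: 11.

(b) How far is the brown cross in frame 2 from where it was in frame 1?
6

The brown cross moved from (6, 17) to (4, 11), a distance of √(2² + 6²) ≈ 6.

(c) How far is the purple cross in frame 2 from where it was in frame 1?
7

The purple cross moved from (16, 15) to (12, 9), a distance of √(4² + 6²) ≈ 7.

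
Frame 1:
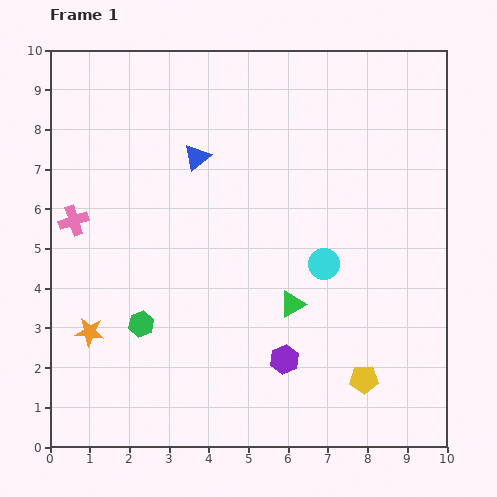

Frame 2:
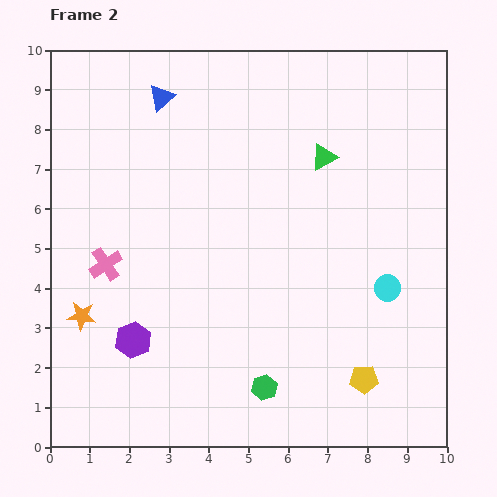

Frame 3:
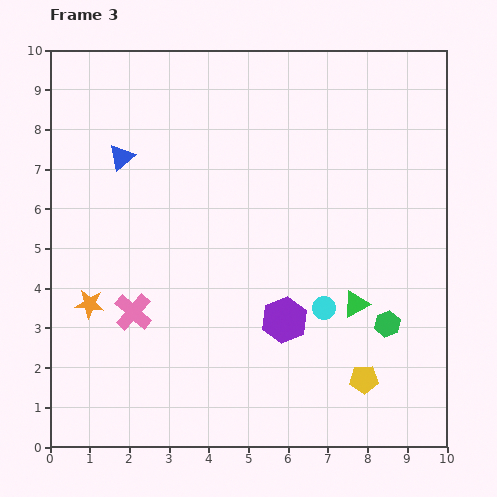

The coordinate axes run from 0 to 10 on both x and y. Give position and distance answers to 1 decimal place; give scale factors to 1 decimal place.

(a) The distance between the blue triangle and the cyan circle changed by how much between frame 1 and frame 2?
+3.3

Distance in frame 1: 4.2. Distance in frame 2: 7.5.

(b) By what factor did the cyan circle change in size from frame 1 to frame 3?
0.7×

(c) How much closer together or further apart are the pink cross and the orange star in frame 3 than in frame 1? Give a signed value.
-1.7

Distance in frame 1: 2.8. Distance in frame 3: 1.1.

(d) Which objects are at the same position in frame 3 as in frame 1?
the yellow pentagon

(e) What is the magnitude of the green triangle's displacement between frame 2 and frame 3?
3.8

The green triangle moved from (6.9, 7.3) to (7.7, 3.6), a distance of √(0.8² + 3.7²) ≈ 3.8.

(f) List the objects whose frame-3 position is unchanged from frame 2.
the yellow pentagon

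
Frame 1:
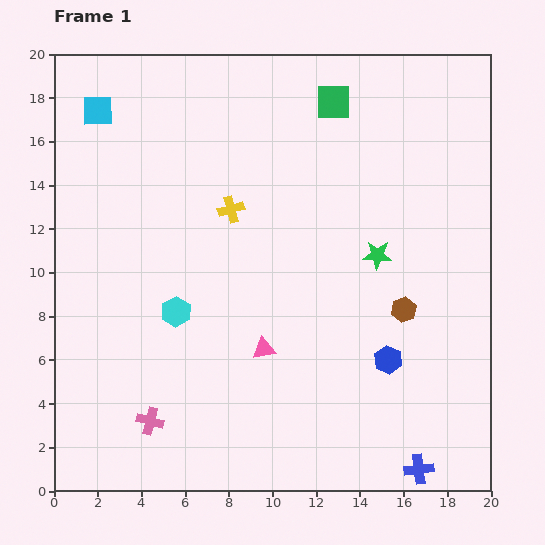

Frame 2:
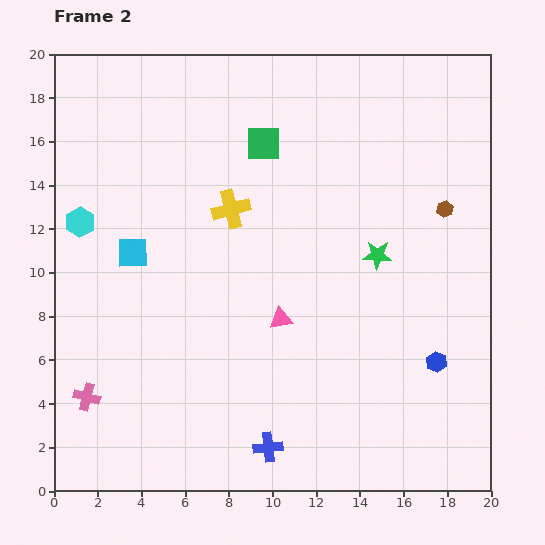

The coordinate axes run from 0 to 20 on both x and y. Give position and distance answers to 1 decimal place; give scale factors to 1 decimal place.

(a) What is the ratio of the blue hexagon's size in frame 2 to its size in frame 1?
0.7×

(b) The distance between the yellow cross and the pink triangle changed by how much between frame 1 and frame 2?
-1.1

Distance in frame 1: 6.6. Distance in frame 2: 5.5.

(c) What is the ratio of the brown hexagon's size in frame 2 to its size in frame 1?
0.7×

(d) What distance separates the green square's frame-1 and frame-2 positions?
3.7

The green square moved from (12.8, 17.8) to (9.6, 15.9), a distance of √(3.2² + 1.9²) ≈ 3.7.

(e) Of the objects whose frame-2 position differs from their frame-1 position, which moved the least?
the pink triangle

(moved 1.6)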